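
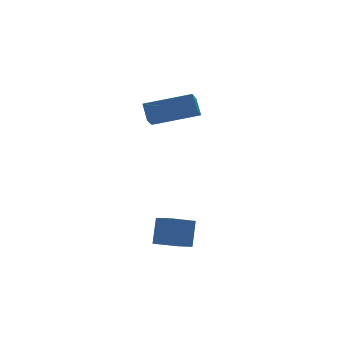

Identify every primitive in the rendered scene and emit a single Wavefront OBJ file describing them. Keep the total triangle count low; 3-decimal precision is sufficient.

v -2.287 -3.122 -1.932
v -2.138 -4.015 -1.462
v -3.327 -3.078 -1.519
v -3.178 -3.971 -1.049
v -1.882 -2.549 -0.971
v -1.733 -3.442 -0.501
v -2.922 -2.505 -0.558
v -2.773 -3.398 -0.088
v 0.133 0.334 3.117
v 0.2 0.916 3.746
v -1.658 1.09 2.608
v -1.591 1.672 3.237
v 0.651 1.068 2.383
v 0.718 1.65 3.012
v -1.14 1.824 1.874
v -1.073 2.406 2.503
f 2 4 1
f 5 2 1
f 1 4 3
f 3 5 1
f 2 8 4
f 6 2 5
f 6 8 2
f 4 8 3
f 7 5 3
f 3 8 7
f 7 6 5
f 8 6 7
f 10 12 9
f 13 10 9
f 9 12 11
f 11 13 9
f 10 16 12
f 14 10 13
f 14 16 10
f 12 16 11
f 15 13 11
f 11 16 15
f 15 14 13
f 16 14 15



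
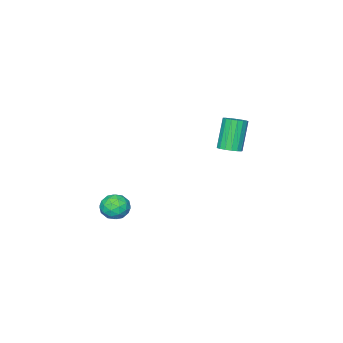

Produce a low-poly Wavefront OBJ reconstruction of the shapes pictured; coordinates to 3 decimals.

v -3.221 0.435 2.7
v -2.66 0.653 2.995
v -3.458 0.322 4.755
v -4.019 0.105 4.46
v -2.838 0.918 2.964
v -3.636 0.587 4.724
v -3.104 1.072 2.873
v -3.902 0.742 4.632
v -3.397 1.08 2.742
v -4.194 0.75 4.501
v -3.649 0.941 2.601
v -4.447 0.611 4.361
v -3.803 0.686 2.483
v -4.601 0.355 4.243
v -3.824 0.373 2.415
v -4.622 0.043 4.175
v -3.707 0.075 2.412
v -4.505 -0.256 4.172
v -3.479 -0.141 2.475
v -4.276 -0.472 4.235
v -3.191 -0.225 2.59
v -3.989 -0.555 4.35
v -2.91 -0.158 2.73
v -3.708 -0.488 4.489
v -2.701 0.046 2.863
v -3.499 -0.285 4.622
v -2.611 0.338 2.959
v -3.408 0.008 4.718
v 3.107 -0.729 0.478
v 3.577 -1.255 0.937
v 2.603 -1.785 -0.217
v 3.073 -2.311 0.242
v 2.429 -1.903 0.598
v 2.74 -1.25 1.027
v 3.44 -1.79 -0.307
v 3.751 -1.137 0.122
v 3.782 -1.911 0.452
v 3.158 -1.98 1.011
v 3.022 -1.06 -0.291
v 2.398 -1.129 0.268
v 3.386 -0.899 0.768
v 2.794 -2.141 -0.048
v 2.415 -1.901 0.161
v 2.691 -2.21 0.43
v 2.895 -0.896 0.821
v 3.171 -1.205 1.091
v 2.496 -1.586 0.892
v 3.009 -1.835 -0.371
v 3.285 -2.144 -0.101
v 3.489 -0.83 0.29
v 3.765 -1.139 0.559
v 3.684 -1.454 -0.172
v 3.783 -1.594 0.753
v 3.487 -2.215 0.345
v 3.702 -1.908 0.022
v 3.885 -1.525 0.274
v 3.416 -1.635 1.082
v 3.12 -2.256 0.673
v 2.741 -2.016 0.882
v 2.924 -1.632 1.135
v 3.537 -2.02 0.796
v 3.06 -0.784 0.047
v 2.764 -1.405 -0.362
v 3.256 -1.408 -0.415
v 3.439 -1.024 -0.162
v 2.693 -0.825 0.375
v 2.397 -1.446 -0.033
v 2.295 -1.515 0.446
v 2.478 -1.132 0.698
v 2.643 -1.02 -0.076
f 2 1 5
f 2 5 3
f 3 5 6
f 3 6 4
f 5 1 7
f 5 7 6
f 6 7 8
f 6 8 4
f 7 1 9
f 7 9 8
f 8 9 10
f 8 10 4
f 9 1 11
f 9 11 10
f 10 11 12
f 10 12 4
f 11 1 13
f 11 13 12
f 12 13 14
f 12 14 4
f 13 1 15
f 13 15 14
f 14 15 16
f 14 16 4
f 15 1 17
f 15 17 16
f 16 17 18
f 16 18 4
f 17 1 19
f 17 19 18
f 18 19 20
f 18 20 4
f 19 1 21
f 19 21 20
f 20 21 22
f 20 22 4
f 21 1 23
f 21 23 22
f 22 23 24
f 22 24 4
f 23 1 25
f 23 25 24
f 24 25 26
f 24 26 4
f 25 1 27
f 25 27 26
f 26 27 28
f 26 28 4
f 27 1 2
f 27 2 28
f 28 2 3
f 28 3 4
f 29 66 45
f 66 40 69
f 45 69 34
f 66 69 45
f 29 45 41
f 45 34 46
f 41 46 30
f 45 46 41
f 29 41 50
f 41 30 51
f 50 51 36
f 41 51 50
f 29 50 62
f 50 36 65
f 62 65 39
f 50 65 62
f 29 62 66
f 62 39 70
f 66 70 40
f 62 70 66
f 30 46 57
f 46 34 60
f 57 60 38
f 46 60 57
f 34 69 47
f 69 40 68
f 47 68 33
f 69 68 47
f 40 70 67
f 70 39 63
f 67 63 31
f 70 63 67
f 39 65 64
f 65 36 52
f 64 52 35
f 65 52 64
f 36 51 56
f 51 30 53
f 56 53 37
f 51 53 56
f 32 58 44
f 58 38 59
f 44 59 33
f 58 59 44
f 32 44 42
f 44 33 43
f 42 43 31
f 44 43 42
f 32 42 49
f 42 31 48
f 49 48 35
f 42 48 49
f 32 49 54
f 49 35 55
f 54 55 37
f 49 55 54
f 32 54 58
f 54 37 61
f 58 61 38
f 54 61 58
f 33 59 47
f 59 38 60
f 47 60 34
f 59 60 47
f 31 43 67
f 43 33 68
f 67 68 40
f 43 68 67
f 35 48 64
f 48 31 63
f 64 63 39
f 48 63 64
f 37 55 56
f 55 35 52
f 56 52 36
f 55 52 56
f 38 61 57
f 61 37 53
f 57 53 30
f 61 53 57



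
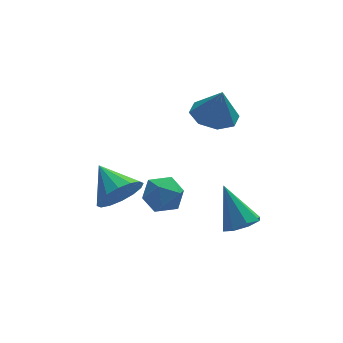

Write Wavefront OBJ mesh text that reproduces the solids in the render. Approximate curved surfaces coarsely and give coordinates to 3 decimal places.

v 3.194 3.68 0.419
v 3.961 4.271 0.363
v 3.446 3.48 1.781
v 3.336 4.633 0.532
v 2.627 4.437 0.635
v 2.25 3.798 0.611
v 2.427 3.089 0.474
v 3.052 2.727 0.305
v 3.761 2.923 0.203
v 4.137 3.563 0.227
v -0.243 -0.186 0.434
v 0.547 -0.408 0.617
v -0.207 -0.972 -0.677
v 0.583 -1.194 -0.494
v -0.051 -1.459 -0.009
v -0.073 -0.973 0.678
v 0.413 -0.407 -0.738
v 0.391 0.079 -0.051
v 0.953 -0.545 -0.107
v 0.666 -1.195 0.343
v -0.326 -0.185 -0.403
v -0.613 -0.835 0.047
v 3.067 -0.656 -2.367
v 3.643 -0.987 -1.998
v 2.633 0.276 -0.853
v 3.801 -0.491 -2.258
v 3.529 -0.092 -2.582
v 2.986 -0.024 -2.78
v 2.491 -0.326 -2.736
v 2.333 -0.821 -2.475
v 2.605 -1.22 -2.151
v 3.148 -1.289 -1.954
v -0.805 1.961 -2.054
v -0.093 1.871 -1.372
v -1.315 3.279 -1.346
v 0.116 2.152 -1.746
v 0.078 2.382 -2.202
v -0.197 2.5 -2.619
v -0.635 2.473 -2.884
v -1.118 2.308 -2.926
v -1.518 2.051 -2.735
v -1.727 1.77 -2.361
v -1.689 1.54 -1.905
v -1.414 1.423 -1.488
v -0.976 1.45 -1.223
v -0.493 1.614 -1.181
f 2 1 4
f 2 4 3
f 4 1 5
f 4 5 3
f 5 1 6
f 5 6 3
f 6 1 7
f 6 7 3
f 7 1 8
f 7 8 3
f 8 1 9
f 8 9 3
f 9 1 10
f 9 10 3
f 10 1 2
f 10 2 3
f 11 22 16
f 11 16 12
f 11 12 18
f 11 18 21
f 11 21 22
f 12 16 20
f 16 22 15
f 22 21 13
f 21 18 17
f 18 12 19
f 14 20 15
f 14 15 13
f 14 13 17
f 14 17 19
f 14 19 20
f 15 20 16
f 13 15 22
f 17 13 21
f 19 17 18
f 20 19 12
f 24 23 26
f 24 26 25
f 26 23 27
f 26 27 25
f 27 23 28
f 27 28 25
f 28 23 29
f 28 29 25
f 29 23 30
f 29 30 25
f 30 23 31
f 30 31 25
f 31 23 32
f 31 32 25
f 32 23 24
f 32 24 25
f 34 33 36
f 34 36 35
f 36 33 37
f 36 37 35
f 37 33 38
f 37 38 35
f 38 33 39
f 38 39 35
f 39 33 40
f 39 40 35
f 40 33 41
f 40 41 35
f 41 33 42
f 41 42 35
f 42 33 43
f 42 43 35
f 43 33 44
f 43 44 35
f 44 33 45
f 44 45 35
f 45 33 46
f 45 46 35
f 46 33 34
f 46 34 35



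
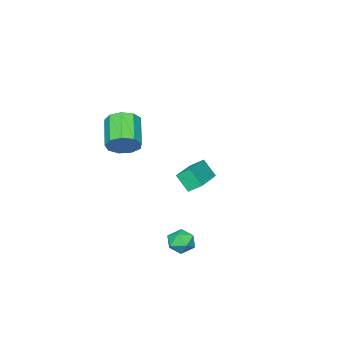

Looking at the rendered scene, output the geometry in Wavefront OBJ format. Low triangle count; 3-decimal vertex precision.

v -3.127 -1.69 -3.722
v -3.04 -2.356 -2.85
v -3.456 -1.127 -3.259
v -3.369 -1.793 -2.387
v -1.211 -0.907 -3.313
v -1.124 -1.573 -2.441
v -1.54 -0.344 -2.85
v -1.453 -1.01 -1.978
v 3.097 3.074 -2.725
v 3.71 3.213 -3.043
v 3.05 2.067 -3.257
v 3.663 2.206 -3.575
v 3.646 2.087 -2.881
v 3.675 2.71 -2.552
v 3.085 2.57 -3.748
v 3.114 3.193 -3.419
v 3.702 2.902 -3.675
v 4.049 2.604 -3.14
v 2.711 2.676 -3.16
v 3.058 2.378 -2.625
v 1.728 -2.193 0.421
v 2.328 -2.777 0.48
v 1.253 -3.792 1.359
v 0.652 -3.207 1.299
v 2.357 -2.419 0.929
v 1.282 -3.434 1.808
v 2.091 -1.955 1.14
v 1.016 -2.97 2.018
v 1.656 -1.602 1.014
v 0.58 -2.617 1.893
v 1.254 -1.526 0.611
v 0.178 -2.541 1.49
v 1.073 -1.761 0.118
v -0.002 -2.776 0.997
v 1.199 -2.198 -0.232
v 0.124 -3.213 0.646
v 1.572 -2.633 -0.278
v 0.497 -3.648 0.601
v 2.018 -2.861 0.004
v 0.943 -3.876 0.883
f 2 4 1
f 5 2 1
f 1 4 3
f 3 5 1
f 2 8 4
f 6 2 5
f 6 8 2
f 4 8 3
f 7 5 3
f 3 8 7
f 7 6 5
f 8 6 7
f 9 20 14
f 9 14 10
f 9 10 16
f 9 16 19
f 9 19 20
f 10 14 18
f 14 20 13
f 20 19 11
f 19 16 15
f 16 10 17
f 12 18 13
f 12 13 11
f 12 11 15
f 12 15 17
f 12 17 18
f 13 18 14
f 11 13 20
f 15 11 19
f 17 15 16
f 18 17 10
f 22 21 25
f 22 25 23
f 23 25 26
f 23 26 24
f 25 21 27
f 25 27 26
f 26 27 28
f 26 28 24
f 27 21 29
f 27 29 28
f 28 29 30
f 28 30 24
f 29 21 31
f 29 31 30
f 30 31 32
f 30 32 24
f 31 21 33
f 31 33 32
f 32 33 34
f 32 34 24
f 33 21 35
f 33 35 34
f 34 35 36
f 34 36 24
f 35 21 37
f 35 37 36
f 36 37 38
f 36 38 24
f 37 21 39
f 37 39 38
f 38 39 40
f 38 40 24
f 39 21 22
f 39 22 40
f 40 22 23
f 40 23 24



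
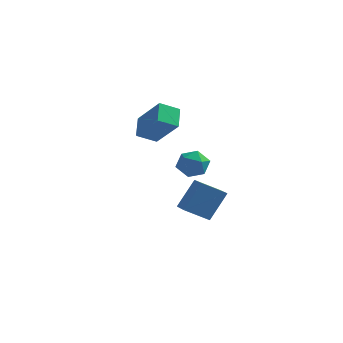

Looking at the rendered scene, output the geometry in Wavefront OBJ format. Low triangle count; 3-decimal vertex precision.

v -0.609 -1.964 0.542
v -0.152 -2.116 1.245
v -1.548 -2.884 0.955
v -1.091 -3.036 1.658
v -1.483 -2.286 1.558
v -0.903 -1.718 1.303
v -0.797 -3.282 0.897
v -0.217 -2.714 0.642
v -0.268 -2.93 1.464
v -0.692 -2.315 1.873
v -1.008 -2.685 0.327
v -1.432 -2.07 0.736
v -1.013 0.247 -3.669
v -2.121 -0.325 -2.93
v -1.729 1.253 -3.965
v -2.838 0.681 -3.226
v -0.442 1.099 -2.154
v -1.551 0.527 -1.415
v -1.159 2.105 -2.45
v -2.267 1.533 -1.711
v -3.007 -1.352 3.143
v -3.312 -0.37 3.871
v -4.34 -0.746 1.766
v -4.646 0.236 2.494
v -2.214 -0.736 2.646
v -2.52 0.246 3.374
v -3.548 -0.13 1.269
v -3.853 0.852 1.997
f 1 12 6
f 1 6 2
f 1 2 8
f 1 8 11
f 1 11 12
f 2 6 10
f 6 12 5
f 12 11 3
f 11 8 7
f 8 2 9
f 4 10 5
f 4 5 3
f 4 3 7
f 4 7 9
f 4 9 10
f 5 10 6
f 3 5 12
f 7 3 11
f 9 7 8
f 10 9 2
f 14 16 13
f 17 14 13
f 13 16 15
f 15 17 13
f 14 20 16
f 18 14 17
f 18 20 14
f 16 20 15
f 19 17 15
f 15 20 19
f 19 18 17
f 20 18 19
f 22 24 21
f 25 22 21
f 21 24 23
f 23 25 21
f 22 28 24
f 26 22 25
f 26 28 22
f 24 28 23
f 27 25 23
f 23 28 27
f 27 26 25
f 28 26 27



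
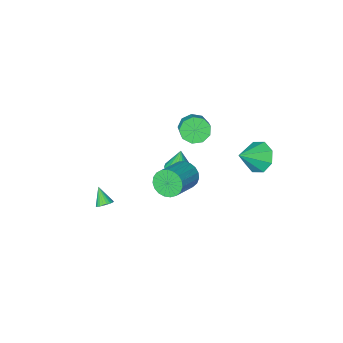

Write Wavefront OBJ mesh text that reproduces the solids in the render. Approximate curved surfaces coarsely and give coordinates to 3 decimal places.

v -3.559 -3.51 -2.361
v -2.782 -3.978 -2.293
v -2.384 -3.238 -1.751
v -3.161 -2.77 -1.819
v -2.768 -3.615 -2.798
v -2.37 -2.875 -2.256
v -3.124 -3.203 -3.099
v -2.726 -2.463 -2.557
v -3.684 -2.934 -3.055
v -3.286 -2.194 -2.513
v -4.185 -2.935 -2.686
v -3.787 -2.195 -2.143
v -4.394 -3.205 -2.165
v -3.996 -2.465 -1.623
v -4.211 -3.617 -1.736
v -3.813 -2.877 -1.193
v -3.724 -3.98 -1.599
v -3.326 -3.24 -1.057
v -3.159 -4.122 -1.819
v -2.761 -3.382 -1.277
v -0.332 0.286 -1.741
v 0.193 -0.186 -2.299
v 1.817 0.602 -1.437
v 1.292 1.074 -0.879
v 0.141 0.132 -2.491
v 1.765 0.919 -1.629
v 0.007 0.476 -2.553
v 1.631 1.263 -1.691
v -0.185 0.787 -2.475
v 1.439 1.574 -1.612
v -0.403 1.011 -2.269
v 1.221 1.799 -1.407
v -0.609 1.111 -1.973
v 1.015 1.898 -1.111
v -0.766 1.068 -1.636
v 0.857 1.855 -0.774
v -0.849 0.889 -1.318
v 0.775 1.677 -0.456
v -0.842 0.607 -1.072
v 0.782 1.394 -0.21
v -0.747 0.269 -0.943
v 0.877 1.056 -0.081
v -0.58 -0.066 -0.951
v 1.043 0.721 -0.089
v -0.371 -0.34 -1.096
v 1.253 0.447 -0.234
v -0.154 -0.506 -1.353
v 1.47 0.282 -0.49
v 0.032 -0.534 -1.676
v 1.655 0.253 -0.814
v 0.154 -0.421 -2.011
v 1.778 0.366 -1.149
v 3.485 -1.84 -4.074
v 3.782 -2.172 -4.341
v 3.395 -2.62 -3.206
v 3.922 -2.07 -4.235
v 3.995 -1.933 -4.105
v 3.991 -1.782 -3.969
v 3.909 -1.64 -3.85
v 3.763 -1.528 -3.764
v 3.575 -1.464 -3.726
v 3.372 -1.457 -3.741
v 3.187 -1.508 -3.806
v 3.047 -1.61 -3.912
v 2.974 -1.747 -4.043
v 2.979 -1.898 -4.178
v 3.06 -2.04 -4.297
v 3.206 -2.152 -4.383
v 3.395 -2.216 -4.421
v 3.597 -2.223 -4.407
v -1.48 -2.008 -3.723
v -0.702 -2.045 -3.589
v -1.72 -2.092 -2.357
v -0.778 -1.675 -3.579
v -1.015 -1.381 -3.603
v -1.358 -1.23 -3.654
v -1.729 -1.258 -3.721
v -2.043 -1.458 -3.788
v -2.228 -1.783 -3.841
v -2.242 -2.16 -3.867
v -2.081 -2.502 -3.859
v -1.782 -2.731 -3.821
v -1.414 -2.794 -3.76
v -1.062 -2.677 -3.691
v -0.805 -2.407 -3.629
v -4.663 1.198 -1.823
v -4.079 1.455 -2.669
v -3.277 1.222 -0.857
v -4.363 2.107 -2.278
v -4.823 2.226 -1.62
v -5.19 1.742 -1.081
v -5.248 0.94 -0.977
v -4.964 0.289 -1.368
v -4.504 0.17 -2.026
v -4.137 0.653 -2.564
f 2 1 5
f 2 5 3
f 3 5 6
f 3 6 4
f 5 1 7
f 5 7 6
f 6 7 8
f 6 8 4
f 7 1 9
f 7 9 8
f 8 9 10
f 8 10 4
f 9 1 11
f 9 11 10
f 10 11 12
f 10 12 4
f 11 1 13
f 11 13 12
f 12 13 14
f 12 14 4
f 13 1 15
f 13 15 14
f 14 15 16
f 14 16 4
f 15 1 17
f 15 17 16
f 16 17 18
f 16 18 4
f 17 1 19
f 17 19 18
f 18 19 20
f 18 20 4
f 19 1 2
f 19 2 20
f 20 2 3
f 20 3 4
f 22 21 25
f 22 25 23
f 23 25 26
f 23 26 24
f 25 21 27
f 25 27 26
f 26 27 28
f 26 28 24
f 27 21 29
f 27 29 28
f 28 29 30
f 28 30 24
f 29 21 31
f 29 31 30
f 30 31 32
f 30 32 24
f 31 21 33
f 31 33 32
f 32 33 34
f 32 34 24
f 33 21 35
f 33 35 34
f 34 35 36
f 34 36 24
f 35 21 37
f 35 37 36
f 36 37 38
f 36 38 24
f 37 21 39
f 37 39 38
f 38 39 40
f 38 40 24
f 39 21 41
f 39 41 40
f 40 41 42
f 40 42 24
f 41 21 43
f 41 43 42
f 42 43 44
f 42 44 24
f 43 21 45
f 43 45 44
f 44 45 46
f 44 46 24
f 45 21 47
f 45 47 46
f 46 47 48
f 46 48 24
f 47 21 49
f 47 49 48
f 48 49 50
f 48 50 24
f 49 21 51
f 49 51 50
f 50 51 52
f 50 52 24
f 51 21 22
f 51 22 52
f 52 22 23
f 52 23 24
f 54 53 56
f 54 56 55
f 56 53 57
f 56 57 55
f 57 53 58
f 57 58 55
f 58 53 59
f 58 59 55
f 59 53 60
f 59 60 55
f 60 53 61
f 60 61 55
f 61 53 62
f 61 62 55
f 62 53 63
f 62 63 55
f 63 53 64
f 63 64 55
f 64 53 65
f 64 65 55
f 65 53 66
f 65 66 55
f 66 53 67
f 66 67 55
f 67 53 68
f 67 68 55
f 68 53 69
f 68 69 55
f 69 53 70
f 69 70 55
f 70 53 54
f 70 54 55
f 72 71 74
f 72 74 73
f 74 71 75
f 74 75 73
f 75 71 76
f 75 76 73
f 76 71 77
f 76 77 73
f 77 71 78
f 77 78 73
f 78 71 79
f 78 79 73
f 79 71 80
f 79 80 73
f 80 71 81
f 80 81 73
f 81 71 82
f 81 82 73
f 82 71 83
f 82 83 73
f 83 71 84
f 83 84 73
f 84 71 85
f 84 85 73
f 85 71 72
f 85 72 73
f 87 86 89
f 87 89 88
f 89 86 90
f 89 90 88
f 90 86 91
f 90 91 88
f 91 86 92
f 91 92 88
f 92 86 93
f 92 93 88
f 93 86 94
f 93 94 88
f 94 86 95
f 94 95 88
f 95 86 87
f 95 87 88



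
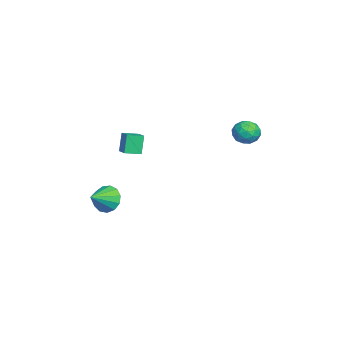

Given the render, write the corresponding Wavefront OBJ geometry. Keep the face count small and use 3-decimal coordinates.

v 3.122 -3.538 -1.61
v 3.616 -3.475 -2.323
v 4.078 -4.242 -1.01
v 3.726 -3.088 -2.045
v 3.645 -2.843 -1.628
v 3.398 -2.819 -1.205
v 3.063 -3.023 -0.911
v 2.747 -3.391 -0.839
v 2.55 -3.805 -1.011
v 2.535 -4.135 -1.374
v 2.706 -4.275 -1.811
v 3.009 -4.181 -2.185
v 3.348 -3.883 -2.376
v 1.901 -3.017 1.22
v 1.516 -2.919 2.321
v 1.62 -2.19 1.049
v 1.236 -2.092 2.149
v 2.764 -2.668 1.491
v 2.38 -2.57 2.591
v 2.484 -1.841 1.319
v 2.099 -1.743 2.42
v 1.953 4.055 2.61
v 2.262 3.534 2.121
v 1.638 3.126 3.399
v 1.947 2.605 2.91
v 2.408 3.1 3.294
v 2.603 3.675 2.806
v 1.297 2.985 2.714
v 1.492 3.56 2.226
v 1.856 2.874 2.185
v 2.543 2.945 2.543
v 1.357 3.715 2.977
v 2.044 3.786 3.335
v 2.135 3.876 2.296
v 1.765 2.784 3.224
v 2.036 3.075 3.449
v 2.217 2.769 3.162
v 2.336 3.958 2.699
v 2.517 3.653 2.411
v 2.603 3.397 3.101
v 1.383 3.007 3.109
v 1.564 2.702 2.821
v 1.683 3.891 2.358
v 1.864 3.585 2.071
v 1.297 3.263 2.419
v 2.078 3.182 2.046
v 1.893 2.636 2.51
v 1.511 2.859 2.395
v 1.626 3.197 2.108
v 2.482 3.224 2.257
v 2.297 2.678 2.721
v 2.568 2.968 2.946
v 2.683 3.306 2.66
v 2.244 2.835 2.295
v 1.603 3.982 2.799
v 1.418 3.436 3.263
v 1.217 3.354 2.86
v 1.332 3.692 2.574
v 2.007 4.024 3.01
v 1.822 3.478 3.474
v 2.274 3.463 3.412
v 2.389 3.801 3.125
v 1.656 3.825 3.225
f 2 1 4
f 2 4 3
f 4 1 5
f 4 5 3
f 5 1 6
f 5 6 3
f 6 1 7
f 6 7 3
f 7 1 8
f 7 8 3
f 8 1 9
f 8 9 3
f 9 1 10
f 9 10 3
f 10 1 11
f 10 11 3
f 11 1 12
f 11 12 3
f 12 1 13
f 12 13 3
f 13 1 2
f 13 2 3
f 15 17 14
f 18 15 14
f 14 17 16
f 16 18 14
f 15 21 17
f 19 15 18
f 19 21 15
f 17 21 16
f 20 18 16
f 16 21 20
f 20 19 18
f 21 19 20
f 22 59 38
f 59 33 62
f 38 62 27
f 59 62 38
f 22 38 34
f 38 27 39
f 34 39 23
f 38 39 34
f 22 34 43
f 34 23 44
f 43 44 29
f 34 44 43
f 22 43 55
f 43 29 58
f 55 58 32
f 43 58 55
f 22 55 59
f 55 32 63
f 59 63 33
f 55 63 59
f 23 39 50
f 39 27 53
f 50 53 31
f 39 53 50
f 27 62 40
f 62 33 61
f 40 61 26
f 62 61 40
f 33 63 60
f 63 32 56
f 60 56 24
f 63 56 60
f 32 58 57
f 58 29 45
f 57 45 28
f 58 45 57
f 29 44 49
f 44 23 46
f 49 46 30
f 44 46 49
f 25 51 37
f 51 31 52
f 37 52 26
f 51 52 37
f 25 37 35
f 37 26 36
f 35 36 24
f 37 36 35
f 25 35 42
f 35 24 41
f 42 41 28
f 35 41 42
f 25 42 47
f 42 28 48
f 47 48 30
f 42 48 47
f 25 47 51
f 47 30 54
f 51 54 31
f 47 54 51
f 26 52 40
f 52 31 53
f 40 53 27
f 52 53 40
f 24 36 60
f 36 26 61
f 60 61 33
f 36 61 60
f 28 41 57
f 41 24 56
f 57 56 32
f 41 56 57
f 30 48 49
f 48 28 45
f 49 45 29
f 48 45 49
f 31 54 50
f 54 30 46
f 50 46 23
f 54 46 50



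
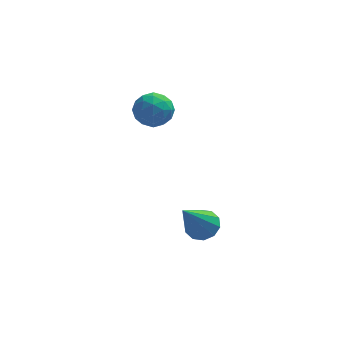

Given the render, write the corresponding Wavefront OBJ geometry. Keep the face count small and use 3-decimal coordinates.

v 0.296 -1.205 4.272
v 0.69 -1.414 3.66
v -0.75 -1.386 3.66
v -0.356 -1.595 3.048
v -0.364 -2.038 3.662
v 0.282 -1.926 4.04
v -0.342 -0.874 3.28
v 0.304 -0.762 3.658
v 0.296 -1.209 3.047
v 0.282 -1.928 3.283
v -0.342 -0.872 4.037
v -0.356 -1.591 4.273
v 0.585 -1.294 4.02
v -0.645 -1.506 3.3
v -0.65 -1.767 3.661
v -0.418 -1.889 3.301
v 0.345 -1.595 4.243
v 0.577 -1.717 3.884
v -0.043 -2.084 3.884
v -0.637 -1.083 3.436
v -0.405 -1.205 3.077
v 0.358 -0.911 4.019
v 0.59 -1.033 3.659
v -0.017 -0.716 3.436
v 0.585 -1.296 3.3
v -0.03 -1.402 2.94
v -0.022 -0.979 3.076
v 0.358 -0.913 3.299
v 0.577 -1.718 3.439
v -0.038 -1.825 3.079
v -0.043 -2.085 3.439
v 0.337 -2.02 3.662
v 0.345 -1.598 3.078
v -0.022 -0.975 4.241
v -0.637 -1.082 3.881
v -0.397 -0.78 3.658
v -0.017 -0.715 3.881
v -0.03 -1.398 4.38
v -0.645 -1.504 4.02
v -0.418 -1.887 4.021
v -0.038 -1.821 4.244
v -0.405 -1.202 4.242
v 1.588 -3.318 -0.879
v 2.18 -3.569 -0.786
v 0.892 -4.342 0.779
v 2.158 -3.224 -0.582
v 1.918 -2.914 -0.492
v 1.552 -2.759 -0.549
v 1.2 -2.817 -0.733
v 0.996 -3.067 -0.973
v 1.017 -3.412 -1.177
v 1.257 -3.721 -1.267
v 1.623 -3.877 -1.21
v 1.976 -3.818 -1.026
f 1 38 17
f 38 12 41
f 17 41 6
f 38 41 17
f 1 17 13
f 17 6 18
f 13 18 2
f 17 18 13
f 1 13 22
f 13 2 23
f 22 23 8
f 13 23 22
f 1 22 34
f 22 8 37
f 34 37 11
f 22 37 34
f 1 34 38
f 34 11 42
f 38 42 12
f 34 42 38
f 2 18 29
f 18 6 32
f 29 32 10
f 18 32 29
f 6 41 19
f 41 12 40
f 19 40 5
f 41 40 19
f 12 42 39
f 42 11 35
f 39 35 3
f 42 35 39
f 11 37 36
f 37 8 24
f 36 24 7
f 37 24 36
f 8 23 28
f 23 2 25
f 28 25 9
f 23 25 28
f 4 30 16
f 30 10 31
f 16 31 5
f 30 31 16
f 4 16 14
f 16 5 15
f 14 15 3
f 16 15 14
f 4 14 21
f 14 3 20
f 21 20 7
f 14 20 21
f 4 21 26
f 21 7 27
f 26 27 9
f 21 27 26
f 4 26 30
f 26 9 33
f 30 33 10
f 26 33 30
f 5 31 19
f 31 10 32
f 19 32 6
f 31 32 19
f 3 15 39
f 15 5 40
f 39 40 12
f 15 40 39
f 7 20 36
f 20 3 35
f 36 35 11
f 20 35 36
f 9 27 28
f 27 7 24
f 28 24 8
f 27 24 28
f 10 33 29
f 33 9 25
f 29 25 2
f 33 25 29
f 44 43 46
f 44 46 45
f 46 43 47
f 46 47 45
f 47 43 48
f 47 48 45
f 48 43 49
f 48 49 45
f 49 43 50
f 49 50 45
f 50 43 51
f 50 51 45
f 51 43 52
f 51 52 45
f 52 43 53
f 52 53 45
f 53 43 54
f 53 54 45
f 54 43 44
f 54 44 45



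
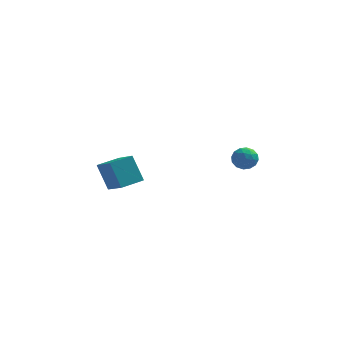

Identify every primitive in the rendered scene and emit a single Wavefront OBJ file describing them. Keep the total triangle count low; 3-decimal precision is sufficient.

v 2.651 1.029 0.902
v 3.369 0.924 0.893
v 2.571 0.396 1.887
v 3.289 0.291 1.878
v 3.021 0.951 2.014
v 3.07 1.343 1.405
v 2.87 -0.023 1.375
v 2.919 0.369 0.766
v 3.504 0.274 1.185
v 3.597 0.876 1.58
v 2.343 0.444 1.2
v 2.436 1.046 1.595
v 3.017 1.032 0.811
v 2.923 0.288 1.969
v 2.765 0.676 2.049
v 3.187 0.614 2.043
v 2.841 1.278 1.112
v 3.263 1.217 1.106
v 3.059 1.232 1.765
v 2.677 0.103 1.674
v 3.099 0.042 1.668
v 2.753 0.706 0.737
v 3.175 0.644 0.731
v 2.881 0.088 1.015
v 3.518 0.589 0.977
v 3.472 0.216 1.556
v 3.225 0.032 1.261
v 3.254 0.262 0.903
v 3.573 0.942 1.209
v 3.526 0.57 1.788
v 3.369 0.958 1.868
v 3.397 1.188 1.51
v 3.653 0.56 1.381
v 2.414 0.75 0.992
v 2.367 0.378 1.571
v 2.543 0.132 1.27
v 2.571 0.362 0.912
v 2.468 1.104 1.224
v 2.422 0.731 1.803
v 2.686 1.058 1.877
v 2.715 1.288 1.519
v 2.287 0.76 1.399
v -4.869 3.296 -1.04
v -3.998 2.029 -0.123
v -3.822 4.12 -0.897
v -2.951 2.853 0.02
v -4.209 2.707 -2.48
v -3.338 1.44 -1.563
v -3.162 3.531 -2.337
v -2.291 2.264 -1.42
f 1 38 17
f 38 12 41
f 17 41 6
f 38 41 17
f 1 17 13
f 17 6 18
f 13 18 2
f 17 18 13
f 1 13 22
f 13 2 23
f 22 23 8
f 13 23 22
f 1 22 34
f 22 8 37
f 34 37 11
f 22 37 34
f 1 34 38
f 34 11 42
f 38 42 12
f 34 42 38
f 2 18 29
f 18 6 32
f 29 32 10
f 18 32 29
f 6 41 19
f 41 12 40
f 19 40 5
f 41 40 19
f 12 42 39
f 42 11 35
f 39 35 3
f 42 35 39
f 11 37 36
f 37 8 24
f 36 24 7
f 37 24 36
f 8 23 28
f 23 2 25
f 28 25 9
f 23 25 28
f 4 30 16
f 30 10 31
f 16 31 5
f 30 31 16
f 4 16 14
f 16 5 15
f 14 15 3
f 16 15 14
f 4 14 21
f 14 3 20
f 21 20 7
f 14 20 21
f 4 21 26
f 21 7 27
f 26 27 9
f 21 27 26
f 4 26 30
f 26 9 33
f 30 33 10
f 26 33 30
f 5 31 19
f 31 10 32
f 19 32 6
f 31 32 19
f 3 15 39
f 15 5 40
f 39 40 12
f 15 40 39
f 7 20 36
f 20 3 35
f 36 35 11
f 20 35 36
f 9 27 28
f 27 7 24
f 28 24 8
f 27 24 28
f 10 33 29
f 33 9 25
f 29 25 2
f 33 25 29
f 44 46 43
f 47 44 43
f 43 46 45
f 45 47 43
f 44 50 46
f 48 44 47
f 48 50 44
f 46 50 45
f 49 47 45
f 45 50 49
f 49 48 47
f 50 48 49



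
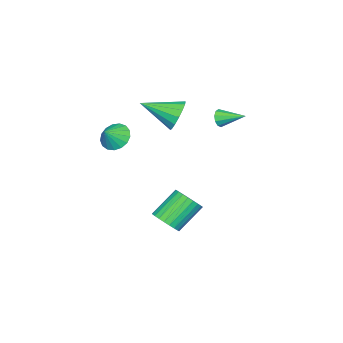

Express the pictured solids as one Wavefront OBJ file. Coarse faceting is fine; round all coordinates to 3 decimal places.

v -0.636 -1.564 2.418
v -0.09 -1.672 1.552
v 0.316 -3.356 3.242
v 0.212 -1.367 1.867
v 0.287 -1.114 2.331
v 0.114 -0.982 2.818
v -0.259 -1.006 3.198
v -0.734 -1.179 3.369
v -1.182 -1.456 3.285
v -1.484 -1.761 2.969
v -1.558 -2.014 2.506
v -1.386 -2.146 2.019
v -1.013 -2.122 1.639
v -0.538 -1.949 1.468
v 0.117 1.583 3.629
v 0.315 1.796 3.127
v -0.157 2.977 4.111
v -0.037 1.739 3.092
v -0.33 1.623 3.261
v -0.453 1.491 3.571
v -0.359 1.395 3.903
v -0.082 1.37 4.13
v 0.27 1.427 4.166
v 0.563 1.543 3.996
v 0.686 1.675 3.686
v 0.592 1.771 3.354
v 2.277 -0.32 -3.914
v 2.91 -0.292 -3.262
v 1.516 0.249 -1.933
v 0.883 0.22 -2.586
v 2.922 0.041 -3.384
v 1.528 0.582 -2.056
v 2.836 0.319 -3.588
v 1.442 0.86 -2.259
v 2.665 0.5 -3.841
v 1.271 1.04 -2.512
v 2.434 0.556 -4.105
v 1.041 1.096 -2.777
v 2.18 0.478 -4.341
v 0.786 1.018 -3.012
v 1.94 0.279 -4.511
v 0.547 0.819 -3.182
v 1.752 -0.011 -4.591
v 0.358 0.529 -3.262
v 1.644 -0.349 -4.567
v 0.25 0.192 -3.238
v 1.632 -0.682 -4.444
v 0.238 -0.141 -3.116
v 1.718 -0.96 -4.241
v 0.324 -0.419 -2.912
v 1.889 -1.14 -3.988
v 0.495 -0.6 -2.659
v 2.119 -1.196 -3.723
v 0.726 -0.656 -2.395
v 2.374 -1.118 -3.488
v 0.98 -0.578 -2.159
v 2.613 -0.919 -3.318
v 1.22 -0.379 -1.989
v 2.802 -0.629 -3.238
v 1.408 -0.089 -1.909
v 3.156 -2.867 2.189
v 3.656 -3.335 1.59
v 3.964 -2.953 2.931
v 3.767 -2.92 1.517
v 3.738 -2.493 1.598
v 3.576 -2.152 1.815
v 3.318 -1.974 2.117
v 3.023 -2.001 2.436
v 2.758 -2.226 2.698
v 2.584 -2.598 2.844
v 2.541 -3.031 2.84
v 2.64 -3.427 2.687
v 2.856 -3.694 2.419
v 3.141 -3.772 2.1
v 3.43 -3.642 1.8
f 2 1 4
f 2 4 3
f 4 1 5
f 4 5 3
f 5 1 6
f 5 6 3
f 6 1 7
f 6 7 3
f 7 1 8
f 7 8 3
f 8 1 9
f 8 9 3
f 9 1 10
f 9 10 3
f 10 1 11
f 10 11 3
f 11 1 12
f 11 12 3
f 12 1 13
f 12 13 3
f 13 1 14
f 13 14 3
f 14 1 2
f 14 2 3
f 16 15 18
f 16 18 17
f 18 15 19
f 18 19 17
f 19 15 20
f 19 20 17
f 20 15 21
f 20 21 17
f 21 15 22
f 21 22 17
f 22 15 23
f 22 23 17
f 23 15 24
f 23 24 17
f 24 15 25
f 24 25 17
f 25 15 26
f 25 26 17
f 26 15 16
f 26 16 17
f 28 27 31
f 28 31 29
f 29 31 32
f 29 32 30
f 31 27 33
f 31 33 32
f 32 33 34
f 32 34 30
f 33 27 35
f 33 35 34
f 34 35 36
f 34 36 30
f 35 27 37
f 35 37 36
f 36 37 38
f 36 38 30
f 37 27 39
f 37 39 38
f 38 39 40
f 38 40 30
f 39 27 41
f 39 41 40
f 40 41 42
f 40 42 30
f 41 27 43
f 41 43 42
f 42 43 44
f 42 44 30
f 43 27 45
f 43 45 44
f 44 45 46
f 44 46 30
f 45 27 47
f 45 47 46
f 46 47 48
f 46 48 30
f 47 27 49
f 47 49 48
f 48 49 50
f 48 50 30
f 49 27 51
f 49 51 50
f 50 51 52
f 50 52 30
f 51 27 53
f 51 53 52
f 52 53 54
f 52 54 30
f 53 27 55
f 53 55 54
f 54 55 56
f 54 56 30
f 55 27 57
f 55 57 56
f 56 57 58
f 56 58 30
f 57 27 59
f 57 59 58
f 58 59 60
f 58 60 30
f 59 27 28
f 59 28 60
f 60 28 29
f 60 29 30
f 62 61 64
f 62 64 63
f 64 61 65
f 64 65 63
f 65 61 66
f 65 66 63
f 66 61 67
f 66 67 63
f 67 61 68
f 67 68 63
f 68 61 69
f 68 69 63
f 69 61 70
f 69 70 63
f 70 61 71
f 70 71 63
f 71 61 72
f 71 72 63
f 72 61 73
f 72 73 63
f 73 61 74
f 73 74 63
f 74 61 75
f 74 75 63
f 75 61 62
f 75 62 63



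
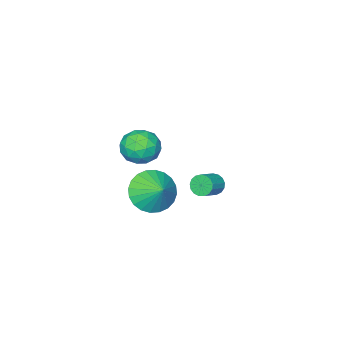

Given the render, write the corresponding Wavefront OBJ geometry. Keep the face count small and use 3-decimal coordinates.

v 1.615 1.442 -0.556
v 2.186 1.901 -1.377
v 1.845 2.358 0.116
v 1.793 2.055 -1.452
v 1.372 2.115 -1.391
v 0.989 2.074 -1.203
v 0.7 1.936 -0.917
v 0.552 1.722 -0.575
v 0.565 1.466 -0.231
v 0.737 1.207 0.064
v 1.044 0.983 0.264
v 1.437 0.829 0.34
v 1.858 0.768 0.279
v 2.241 0.81 0.09
v 2.53 0.948 -0.196
v 2.678 1.161 -0.538
v 2.665 1.417 -0.882
v 2.492 1.677 -1.177
v 2.586 2.647 4.07
v 3.151 3.345 3.967
v 3.429 1.835 3.193
v 3.994 2.533 3.09
v 3.935 2.113 3.888
v 3.414 2.615 4.431
v 3.166 2.565 2.729
v 2.645 3.067 3.272
v 3.51 3.295 3.139
v 3.985 3.015 3.855
v 2.595 2.165 3.305
v 3.07 1.885 4.021
v 2.794 3.067 4.096
v 3.786 2.113 3.064
v 3.751 1.866 3.534
v 4.083 2.276 3.473
v 2.949 2.638 4.368
v 3.281 3.048 4.308
v 3.742 2.324 4.261
v 3.299 2.132 2.852
v 3.631 2.542 2.792
v 2.497 2.904 3.687
v 2.829 3.314 3.626
v 2.838 2.856 2.899
v 3.337 3.448 3.548
v 3.833 2.971 3.032
v 3.346 2.99 2.821
v 3.04 3.285 3.139
v 3.617 3.284 3.969
v 4.113 2.806 3.454
v 4.078 2.559 3.923
v 3.772 2.854 4.242
v 3.828 3.254 3.482
v 2.467 2.374 3.706
v 2.963 1.896 3.191
v 2.808 2.326 2.918
v 2.502 2.621 3.237
v 2.747 2.209 4.128
v 3.243 1.732 3.612
v 3.54 1.895 4.021
v 3.234 2.19 4.339
v 2.752 1.926 3.678
v -2.032 1.322 -1.981
v -1.758 1.163 -2.455
v -0.855 1.338 -1.993
v -1.128 1.498 -1.519
v -1.794 1.431 -2.487
v -0.89 1.607 -2.025
v -1.884 1.675 -2.404
v -0.98 1.85 -1.942
v -2.008 1.838 -2.223
v -1.104 2.013 -1.761
v -2.137 1.882 -1.987
v -1.234 2.058 -1.525
v -2.243 1.799 -1.75
v -1.339 1.974 -1.288
v -2.299 1.606 -1.565
v -1.396 1.781 -1.103
v -2.295 1.348 -1.476
v -1.392 1.524 -1.014
v -2.23 1.085 -1.503
v -1.327 1.26 -1.04
v -2.12 0.875 -1.639
v -1.217 1.051 -1.176
v -1.99 0.768 -1.853
v -1.086 0.944 -1.391
v -1.869 0.788 -2.097
v -0.965 0.964 -1.635
v -1.785 0.931 -2.314
v -0.882 1.106 -1.852
f 2 1 4
f 2 4 3
f 4 1 5
f 4 5 3
f 5 1 6
f 5 6 3
f 6 1 7
f 6 7 3
f 7 1 8
f 7 8 3
f 8 1 9
f 8 9 3
f 9 1 10
f 9 10 3
f 10 1 11
f 10 11 3
f 11 1 12
f 11 12 3
f 12 1 13
f 12 13 3
f 13 1 14
f 13 14 3
f 14 1 15
f 14 15 3
f 15 1 16
f 15 16 3
f 16 1 17
f 16 17 3
f 17 1 18
f 17 18 3
f 18 1 2
f 18 2 3
f 19 56 35
f 56 30 59
f 35 59 24
f 56 59 35
f 19 35 31
f 35 24 36
f 31 36 20
f 35 36 31
f 19 31 40
f 31 20 41
f 40 41 26
f 31 41 40
f 19 40 52
f 40 26 55
f 52 55 29
f 40 55 52
f 19 52 56
f 52 29 60
f 56 60 30
f 52 60 56
f 20 36 47
f 36 24 50
f 47 50 28
f 36 50 47
f 24 59 37
f 59 30 58
f 37 58 23
f 59 58 37
f 30 60 57
f 60 29 53
f 57 53 21
f 60 53 57
f 29 55 54
f 55 26 42
f 54 42 25
f 55 42 54
f 26 41 46
f 41 20 43
f 46 43 27
f 41 43 46
f 22 48 34
f 48 28 49
f 34 49 23
f 48 49 34
f 22 34 32
f 34 23 33
f 32 33 21
f 34 33 32
f 22 32 39
f 32 21 38
f 39 38 25
f 32 38 39
f 22 39 44
f 39 25 45
f 44 45 27
f 39 45 44
f 22 44 48
f 44 27 51
f 48 51 28
f 44 51 48
f 23 49 37
f 49 28 50
f 37 50 24
f 49 50 37
f 21 33 57
f 33 23 58
f 57 58 30
f 33 58 57
f 25 38 54
f 38 21 53
f 54 53 29
f 38 53 54
f 27 45 46
f 45 25 42
f 46 42 26
f 45 42 46
f 28 51 47
f 51 27 43
f 47 43 20
f 51 43 47
f 62 61 65
f 62 65 63
f 63 65 66
f 63 66 64
f 65 61 67
f 65 67 66
f 66 67 68
f 66 68 64
f 67 61 69
f 67 69 68
f 68 69 70
f 68 70 64
f 69 61 71
f 69 71 70
f 70 71 72
f 70 72 64
f 71 61 73
f 71 73 72
f 72 73 74
f 72 74 64
f 73 61 75
f 73 75 74
f 74 75 76
f 74 76 64
f 75 61 77
f 75 77 76
f 76 77 78
f 76 78 64
f 77 61 79
f 77 79 78
f 78 79 80
f 78 80 64
f 79 61 81
f 79 81 80
f 80 81 82
f 80 82 64
f 81 61 83
f 81 83 82
f 82 83 84
f 82 84 64
f 83 61 85
f 83 85 84
f 84 85 86
f 84 86 64
f 85 61 87
f 85 87 86
f 86 87 88
f 86 88 64
f 87 61 62
f 87 62 88
f 88 62 63
f 88 63 64



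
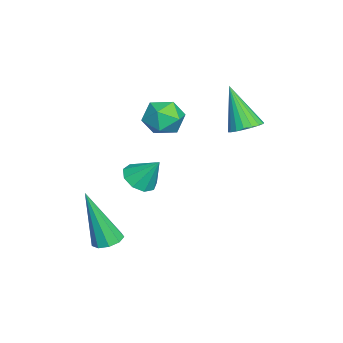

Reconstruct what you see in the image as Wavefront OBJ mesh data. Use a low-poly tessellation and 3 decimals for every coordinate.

v 1.371 -1.199 -0.133
v 1.788 -1.644 0.091
v 1.589 -0.541 0.773
v 2.001 -1.355 -0.171
v 1.92 -0.992 -0.414
v 1.581 -0.726 -0.526
v 1.145 -0.681 -0.454
v 0.814 -0.878 -0.232
v 0.745 -1.226 0.037
v 0.968 -1.56 0.226
v 1.38 -1.726 0.247
v 3.138 -1.991 -1.931
v 3.661 -1.874 -1.868
v 3.042 -2.689 0.131
v 3.455 -1.581 -1.778
v 3.1 -1.48 -1.76
v 2.763 -1.618 -1.822
v 2.601 -1.93 -1.936
v 2.69 -2.271 -2.047
v 2.989 -2.481 -2.104
v 3.357 -2.461 -2.081
v 3.623 -2.222 -1.987
v -0.347 2.033 1.384
v -0.044 2.469 1.684
v -0.993 1.427 2.916
v -0.282 2.588 1.631
v -0.533 2.596 1.528
v -0.748 2.493 1.397
v -0.883 2.299 1.263
v -0.911 2.053 1.154
v -0.829 1.802 1.089
v -0.65 1.598 1.084
v -0.412 1.479 1.137
v -0.161 1.471 1.24
v 0.054 1.574 1.371
v 0.189 1.768 1.505
v 0.217 2.014 1.614
v 0.135 2.265 1.679
v 0.419 0.155 2.31
v 0.932 -0.056 1.779
v 0.508 -0.964 2.841
v 1.021 -1.175 2.31
v 1.208 -0.648 2.835
v 1.152 0.044 2.508
v 0.288 -1.064 2.112
v 0.232 -0.372 1.785
v 0.85 -0.809 1.657
v 1.419 -0.552 2.104
v 0.021 -0.468 2.516
v 0.59 -0.211 2.963
f 2 1 4
f 2 4 3
f 4 1 5
f 4 5 3
f 5 1 6
f 5 6 3
f 6 1 7
f 6 7 3
f 7 1 8
f 7 8 3
f 8 1 9
f 8 9 3
f 9 1 10
f 9 10 3
f 10 1 11
f 10 11 3
f 11 1 2
f 11 2 3
f 13 12 15
f 13 15 14
f 15 12 16
f 15 16 14
f 16 12 17
f 16 17 14
f 17 12 18
f 17 18 14
f 18 12 19
f 18 19 14
f 19 12 20
f 19 20 14
f 20 12 21
f 20 21 14
f 21 12 22
f 21 22 14
f 22 12 13
f 22 13 14
f 24 23 26
f 24 26 25
f 26 23 27
f 26 27 25
f 27 23 28
f 27 28 25
f 28 23 29
f 28 29 25
f 29 23 30
f 29 30 25
f 30 23 31
f 30 31 25
f 31 23 32
f 31 32 25
f 32 23 33
f 32 33 25
f 33 23 34
f 33 34 25
f 34 23 35
f 34 35 25
f 35 23 36
f 35 36 25
f 36 23 37
f 36 37 25
f 37 23 38
f 37 38 25
f 38 23 24
f 38 24 25
f 39 50 44
f 39 44 40
f 39 40 46
f 39 46 49
f 39 49 50
f 40 44 48
f 44 50 43
f 50 49 41
f 49 46 45
f 46 40 47
f 42 48 43
f 42 43 41
f 42 41 45
f 42 45 47
f 42 47 48
f 43 48 44
f 41 43 50
f 45 41 49
f 47 45 46
f 48 47 40



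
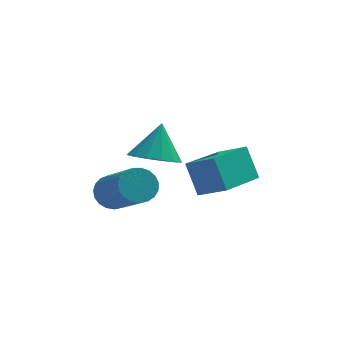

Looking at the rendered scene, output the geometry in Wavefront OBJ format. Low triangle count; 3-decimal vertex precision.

v 0.183 -1.519 -0.058
v -0.168 -1.029 0.945
v 1.15 -0.216 -0.356
v 0.799 0.274 0.647
v 0.981 -1.994 0.453
v 0.63 -1.504 1.456
v 1.948 -0.691 0.155
v 1.597 -0.201 1.158
v -1.037 -1.718 1.596
v -0.478 -1.264 1.246
v -0.823 -1.142 2.684
v -0.831 -1.052 1.203
v -1.239 -1.017 1.265
v -1.593 -1.17 1.416
v -1.798 -1.47 1.615
v -1.799 -1.836 1.808
v -1.596 -2.171 1.945
v -1.244 -2.383 1.988
v -0.836 -2.418 1.926
v -0.482 -2.265 1.775
v -0.277 -1.965 1.576
v -0.275 -1.599 1.383
v -2.24 -0.612 -0.51
v -1.973 -0.882 -1
v -1.212 -2.238 0.16
v -1.48 -1.968 0.65
v -1.791 -0.715 -0.925
v -1.031 -2.071 0.235
v -1.687 -0.531 -0.778
v -0.926 -1.887 0.382
v -1.679 -0.361 -0.585
v -0.918 -1.716 0.576
v -1.767 -0.234 -0.378
v -1.006 -1.59 0.782
v -1.938 -0.172 -0.195
v -1.177 -1.528 0.965
v -2.16 -0.187 -0.066
v -1.4 -1.543 1.094
v -2.397 -0.275 -0.014
v -1.636 -1.631 1.147
v -2.606 -0.422 -0.047
v -1.846 -1.777 1.113
v -2.753 -0.601 -0.161
v -1.992 -1.957 0.999
v -2.81 -0.782 -0.335
v -2.05 -2.138 0.825
v -2.769 -0.934 -0.539
v -2.009 -2.29 0.621
v -2.637 -1.03 -0.739
v -1.876 -2.386 0.422
v -2.436 -1.054 -0.898
v -1.675 -2.41 0.262
v -2.201 -1.002 -0.991
v -1.44 -2.357 0.169
f 2 4 1
f 5 2 1
f 1 4 3
f 3 5 1
f 2 8 4
f 6 2 5
f 6 8 2
f 4 8 3
f 7 5 3
f 3 8 7
f 7 6 5
f 8 6 7
f 10 9 12
f 10 12 11
f 12 9 13
f 12 13 11
f 13 9 14
f 13 14 11
f 14 9 15
f 14 15 11
f 15 9 16
f 15 16 11
f 16 9 17
f 16 17 11
f 17 9 18
f 17 18 11
f 18 9 19
f 18 19 11
f 19 9 20
f 19 20 11
f 20 9 21
f 20 21 11
f 21 9 22
f 21 22 11
f 22 9 10
f 22 10 11
f 24 23 27
f 24 27 25
f 25 27 28
f 25 28 26
f 27 23 29
f 27 29 28
f 28 29 30
f 28 30 26
f 29 23 31
f 29 31 30
f 30 31 32
f 30 32 26
f 31 23 33
f 31 33 32
f 32 33 34
f 32 34 26
f 33 23 35
f 33 35 34
f 34 35 36
f 34 36 26
f 35 23 37
f 35 37 36
f 36 37 38
f 36 38 26
f 37 23 39
f 37 39 38
f 38 39 40
f 38 40 26
f 39 23 41
f 39 41 40
f 40 41 42
f 40 42 26
f 41 23 43
f 41 43 42
f 42 43 44
f 42 44 26
f 43 23 45
f 43 45 44
f 44 45 46
f 44 46 26
f 45 23 47
f 45 47 46
f 46 47 48
f 46 48 26
f 47 23 49
f 47 49 48
f 48 49 50
f 48 50 26
f 49 23 51
f 49 51 50
f 50 51 52
f 50 52 26
f 51 23 53
f 51 53 52
f 52 53 54
f 52 54 26
f 53 23 24
f 53 24 54
f 54 24 25
f 54 25 26



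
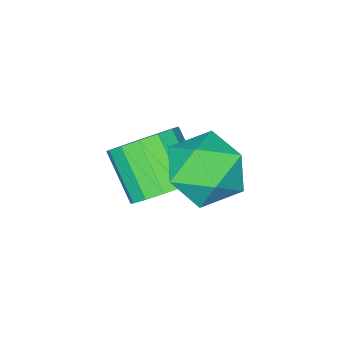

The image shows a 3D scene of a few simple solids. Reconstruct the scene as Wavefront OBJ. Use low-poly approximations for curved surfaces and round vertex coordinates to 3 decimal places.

v 3.505 2.612 -0.382
v 4.348 2.784 0.02
v 4.078 1.62 1.084
v 3.235 1.448 0.682
v 4.032 3.075 0.259
v 3.762 1.911 1.322
v 3.574 3.242 0.326
v 3.304 2.078 1.389
v 3.098 3.241 0.203
v 2.828 2.076 1.267
v 2.731 3.071 -0.076
v 2.461 1.906 0.987
v 2.571 2.778 -0.438
v 2.301 1.613 0.626
v 2.662 2.44 -0.784
v 2.392 1.276 0.28
v 2.978 2.149 -1.022
v 2.708 0.985 0.041
v 3.436 1.982 -1.089
v 3.166 0.818 -0.026
v 3.912 1.984 -0.967
v 3.642 0.819 0.097
v 4.279 2.154 -0.687
v 4.009 0.989 0.376
v 4.439 2.447 -0.326
v 4.169 1.282 0.738
v 3.121 4.819 1.07
v 3.973 4.753 1.785
v 2.927 3.027 1.135
v 3.779 2.961 1.85
v 2.817 3.424 2.171
v 2.937 4.531 2.131
v 3.963 3.249 0.789
v 4.083 4.356 0.749
v 4.493 3.782 1.612
v 3.785 3.89 2.466
v 3.115 3.89 0.454
v 2.407 3.998 1.308
f 2 1 5
f 2 5 3
f 3 5 6
f 3 6 4
f 5 1 7
f 5 7 6
f 6 7 8
f 6 8 4
f 7 1 9
f 7 9 8
f 8 9 10
f 8 10 4
f 9 1 11
f 9 11 10
f 10 11 12
f 10 12 4
f 11 1 13
f 11 13 12
f 12 13 14
f 12 14 4
f 13 1 15
f 13 15 14
f 14 15 16
f 14 16 4
f 15 1 17
f 15 17 16
f 16 17 18
f 16 18 4
f 17 1 19
f 17 19 18
f 18 19 20
f 18 20 4
f 19 1 21
f 19 21 20
f 20 21 22
f 20 22 4
f 21 1 23
f 21 23 22
f 22 23 24
f 22 24 4
f 23 1 25
f 23 25 24
f 24 25 26
f 24 26 4
f 25 1 2
f 25 2 26
f 26 2 3
f 26 3 4
f 27 38 32
f 27 32 28
f 27 28 34
f 27 34 37
f 27 37 38
f 28 32 36
f 32 38 31
f 38 37 29
f 37 34 33
f 34 28 35
f 30 36 31
f 30 31 29
f 30 29 33
f 30 33 35
f 30 35 36
f 31 36 32
f 29 31 38
f 33 29 37
f 35 33 34
f 36 35 28



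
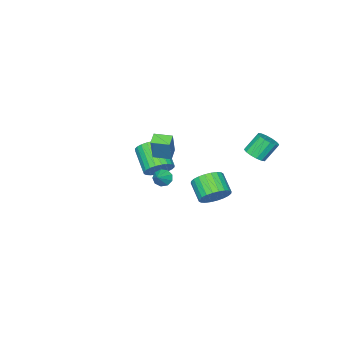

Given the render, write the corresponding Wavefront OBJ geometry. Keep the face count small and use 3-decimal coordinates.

v -0.79 -2.753 -0.849
v -0.27 -2.441 0.761
v -1.34 -1.755 -0.865
v -0.82 -1.442 0.745
v -0.1 -2.378 -1.145
v 0.42 -2.065 0.465
v -0.65 -1.379 -1.161
v -0.13 -1.067 0.449
v 3.311 1.529 0.441
v 3.611 1.666 -0.061
v 4.109 1.831 0.999
v 3.397 1.992 0.068
v 3.143 2.101 0.371
v 2.968 1.943 0.707
v 2.953 1.591 0.918
v 3.106 1.211 0.906
v 3.354 0.979 0.676
v 3.583 1.005 0.336
v 3.684 1.276 0.045
v 1.052 3.47 -1.389
v 1.934 3.044 -1.397
v 1.431 1.985 -0.579
v 0.548 2.41 -0.571
v 1.963 3.269 -1.088
v 1.459 2.209 -0.271
v 1.852 3.524 -0.826
v 1.349 2.464 -0.008
v 1.62 3.771 -0.649
v 1.116 2.711 0.169
v 1.301 3.972 -0.585
v 0.797 2.912 0.233
v 0.944 4.096 -0.643
v 0.441 3.037 0.175
v 0.604 4.126 -0.815
v 0.1 3.066 0.003
v 0.331 4.055 -1.074
v -0.172 2.995 -0.256
v 0.169 3.895 -1.381
v -0.334 2.836 -0.563
v 0.141 3.671 -1.689
v -0.363 2.611 -0.872
v 0.251 3.416 -1.952
v -0.252 2.356 -1.134
v 0.484 3.169 -2.129
v -0.02 2.109 -1.311
v 0.803 2.968 -2.193
v 0.299 1.908 -1.375
v 1.159 2.843 -2.135
v 0.656 1.784 -1.317
v 1.5 2.814 -1.963
v 0.996 1.754 -1.145
v 1.772 2.885 -1.704
v 1.269 1.825 -0.886
v -2.326 3.519 0.51
v -1.705 3.733 0.851
v -2.453 4.115 1.971
v -3.074 3.901 1.63
v -1.828 4.044 0.663
v -2.575 4.426 1.784
v -2.084 4.214 0.435
v -2.831 4.596 1.555
v -2.404 4.198 0.226
v -3.152 4.58 1.346
v -2.704 4 0.093
v -3.452 4.382 1.214
v -2.903 3.673 0.073
v -3.65 4.055 1.193
v -2.947 3.305 0.169
v -3.695 3.687 1.289
v -2.825 2.994 0.356
v -3.572 3.376 1.477
v -2.569 2.824 0.585
v -3.316 3.206 1.705
v -2.248 2.84 0.794
v -2.996 3.222 1.914
v -1.948 3.038 0.926
v -2.696 3.42 2.047
v -1.75 3.365 0.947
v -2.497 3.747 2.067
v -1.373 -3.039 -3.152
v -0.569 -3.025 -2.609
v -1.303 -4.426 -1.485
v -2.107 -4.441 -2.028
v -0.784 -2.769 -2.43
v -1.518 -4.17 -1.307
v -1.088 -2.555 -2.361
v -1.822 -3.956 -1.238
v -1.436 -2.414 -2.413
v -2.169 -3.815 -1.289
v -1.774 -2.369 -2.577
v -2.507 -3.77 -1.453
v -2.051 -2.425 -2.828
v -2.784 -3.826 -1.705
v -2.225 -2.575 -3.129
v -2.958 -3.976 -2.006
v -2.269 -2.796 -3.433
v -3.003 -4.197 -2.31
v -2.177 -3.054 -3.695
v -2.911 -4.455 -2.571
v -1.962 -3.31 -3.873
v -2.696 -4.711 -2.75
v -1.658 -3.524 -3.942
v -2.392 -4.925 -2.819
v -1.311 -3.665 -3.891
v -2.044 -5.066 -2.767
v -0.973 -3.71 -3.727
v -1.706 -5.111 -2.603
v -0.696 -3.654 -3.475
v -1.429 -5.055 -2.352
v -0.522 -3.504 -3.174
v -1.255 -4.905 -2.051
v -0.477 -3.283 -2.87
v -1.211 -4.684 -1.747
f 2 4 1
f 5 2 1
f 1 4 3
f 3 5 1
f 2 8 4
f 6 2 5
f 6 8 2
f 4 8 3
f 7 5 3
f 3 8 7
f 7 6 5
f 8 6 7
f 10 9 12
f 10 12 11
f 12 9 13
f 12 13 11
f 13 9 14
f 13 14 11
f 14 9 15
f 14 15 11
f 15 9 16
f 15 16 11
f 16 9 17
f 16 17 11
f 17 9 18
f 17 18 11
f 18 9 19
f 18 19 11
f 19 9 10
f 19 10 11
f 21 20 24
f 21 24 22
f 22 24 25
f 22 25 23
f 24 20 26
f 24 26 25
f 25 26 27
f 25 27 23
f 26 20 28
f 26 28 27
f 27 28 29
f 27 29 23
f 28 20 30
f 28 30 29
f 29 30 31
f 29 31 23
f 30 20 32
f 30 32 31
f 31 32 33
f 31 33 23
f 32 20 34
f 32 34 33
f 33 34 35
f 33 35 23
f 34 20 36
f 34 36 35
f 35 36 37
f 35 37 23
f 36 20 38
f 36 38 37
f 37 38 39
f 37 39 23
f 38 20 40
f 38 40 39
f 39 40 41
f 39 41 23
f 40 20 42
f 40 42 41
f 41 42 43
f 41 43 23
f 42 20 44
f 42 44 43
f 43 44 45
f 43 45 23
f 44 20 46
f 44 46 45
f 45 46 47
f 45 47 23
f 46 20 48
f 46 48 47
f 47 48 49
f 47 49 23
f 48 20 50
f 48 50 49
f 49 50 51
f 49 51 23
f 50 20 52
f 50 52 51
f 51 52 53
f 51 53 23
f 52 20 21
f 52 21 53
f 53 21 22
f 53 22 23
f 55 54 58
f 55 58 56
f 56 58 59
f 56 59 57
f 58 54 60
f 58 60 59
f 59 60 61
f 59 61 57
f 60 54 62
f 60 62 61
f 61 62 63
f 61 63 57
f 62 54 64
f 62 64 63
f 63 64 65
f 63 65 57
f 64 54 66
f 64 66 65
f 65 66 67
f 65 67 57
f 66 54 68
f 66 68 67
f 67 68 69
f 67 69 57
f 68 54 70
f 68 70 69
f 69 70 71
f 69 71 57
f 70 54 72
f 70 72 71
f 71 72 73
f 71 73 57
f 72 54 74
f 72 74 73
f 73 74 75
f 73 75 57
f 74 54 76
f 74 76 75
f 75 76 77
f 75 77 57
f 76 54 78
f 76 78 77
f 77 78 79
f 77 79 57
f 78 54 55
f 78 55 79
f 79 55 56
f 79 56 57
f 81 80 84
f 81 84 82
f 82 84 85
f 82 85 83
f 84 80 86
f 84 86 85
f 85 86 87
f 85 87 83
f 86 80 88
f 86 88 87
f 87 88 89
f 87 89 83
f 88 80 90
f 88 90 89
f 89 90 91
f 89 91 83
f 90 80 92
f 90 92 91
f 91 92 93
f 91 93 83
f 92 80 94
f 92 94 93
f 93 94 95
f 93 95 83
f 94 80 96
f 94 96 95
f 95 96 97
f 95 97 83
f 96 80 98
f 96 98 97
f 97 98 99
f 97 99 83
f 98 80 100
f 98 100 99
f 99 100 101
f 99 101 83
f 100 80 102
f 100 102 101
f 101 102 103
f 101 103 83
f 102 80 104
f 102 104 103
f 103 104 105
f 103 105 83
f 104 80 106
f 104 106 105
f 105 106 107
f 105 107 83
f 106 80 108
f 106 108 107
f 107 108 109
f 107 109 83
f 108 80 110
f 108 110 109
f 109 110 111
f 109 111 83
f 110 80 112
f 110 112 111
f 111 112 113
f 111 113 83
f 112 80 81
f 112 81 113
f 113 81 82
f 113 82 83



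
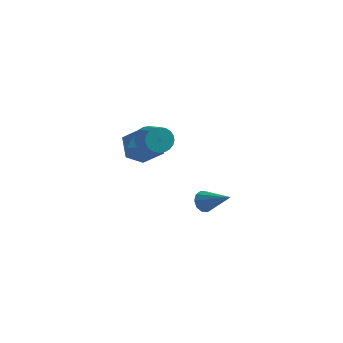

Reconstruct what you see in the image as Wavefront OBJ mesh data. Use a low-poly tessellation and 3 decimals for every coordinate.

v -4.144 3.119 -2.698
v -3.045 3.3 -2.427
v -4.075 1.46 -1.873
v -2.976 1.641 -1.602
v -3.8 2.255 -1.094
v -3.843 3.28 -1.604
v -3.277 1.48 -2.696
v -3.32 2.505 -3.206
v -2.509 2.287 -2.425
v -2.833 2.766 -1.436
v -4.287 1.994 -2.864
v -4.611 2.473 -1.875
v -2.773 0.794 -0.503
v -2.446 1.344 -0.193
v -1.66 0.535 0.412
v -1.987 -0.014 0.103
v -2.645 1.288 -0.009
v -1.86 0.479 0.597
v -2.864 1.158 0.1
v -2.078 0.349 0.706
v -3.069 0.972 0.118
v -2.283 0.163 0.723
v -3.228 0.759 0.041
v -2.443 -0.05 0.646
v -3.319 0.552 -0.119
v -2.533 -0.257 0.487
v -3.326 0.381 -0.337
v -2.54 -0.428 0.268
v -3.249 0.274 -0.581
v -2.463 -0.535 0.025
v -3.1 0.245 -0.812
v -2.314 -0.564 -0.207
v -2.9 0.301 -0.997
v -2.115 -0.508 -0.391
v -2.682 0.431 -1.106
v -1.896 -0.378 -0.5
v -2.477 0.617 -1.123
v -1.691 -0.192 -0.518
v -2.317 0.83 -1.046
v -1.532 0.021 -0.441
v -2.227 1.037 -0.887
v -1.441 0.228 -0.281
v -2.22 1.208 -0.668
v -1.434 0.399 -0.063
v -2.297 1.315 -0.425
v -1.511 0.506 0.181
v 1.129 -3.634 -0.834
v 1.357 -3.881 -1.295
v 2.411 -4.106 0.054
v 1.471 -3.548 -1.282
v 1.454 -3.248 -1.098
v 1.313 -3.095 -0.814
v 1.101 -3.149 -0.537
v 0.9 -3.388 -0.374
v 0.787 -3.721 -0.387
v 0.804 -4.021 -0.57
v 0.945 -4.174 -0.855
v 1.156 -4.12 -1.131
f 1 12 6
f 1 6 2
f 1 2 8
f 1 8 11
f 1 11 12
f 2 6 10
f 6 12 5
f 12 11 3
f 11 8 7
f 8 2 9
f 4 10 5
f 4 5 3
f 4 3 7
f 4 7 9
f 4 9 10
f 5 10 6
f 3 5 12
f 7 3 11
f 9 7 8
f 10 9 2
f 14 13 17
f 14 17 15
f 15 17 18
f 15 18 16
f 17 13 19
f 17 19 18
f 18 19 20
f 18 20 16
f 19 13 21
f 19 21 20
f 20 21 22
f 20 22 16
f 21 13 23
f 21 23 22
f 22 23 24
f 22 24 16
f 23 13 25
f 23 25 24
f 24 25 26
f 24 26 16
f 25 13 27
f 25 27 26
f 26 27 28
f 26 28 16
f 27 13 29
f 27 29 28
f 28 29 30
f 28 30 16
f 29 13 31
f 29 31 30
f 30 31 32
f 30 32 16
f 31 13 33
f 31 33 32
f 32 33 34
f 32 34 16
f 33 13 35
f 33 35 34
f 34 35 36
f 34 36 16
f 35 13 37
f 35 37 36
f 36 37 38
f 36 38 16
f 37 13 39
f 37 39 38
f 38 39 40
f 38 40 16
f 39 13 41
f 39 41 40
f 40 41 42
f 40 42 16
f 41 13 43
f 41 43 42
f 42 43 44
f 42 44 16
f 43 13 45
f 43 45 44
f 44 45 46
f 44 46 16
f 45 13 14
f 45 14 46
f 46 14 15
f 46 15 16
f 48 47 50
f 48 50 49
f 50 47 51
f 50 51 49
f 51 47 52
f 51 52 49
f 52 47 53
f 52 53 49
f 53 47 54
f 53 54 49
f 54 47 55
f 54 55 49
f 55 47 56
f 55 56 49
f 56 47 57
f 56 57 49
f 57 47 58
f 57 58 49
f 58 47 48
f 58 48 49



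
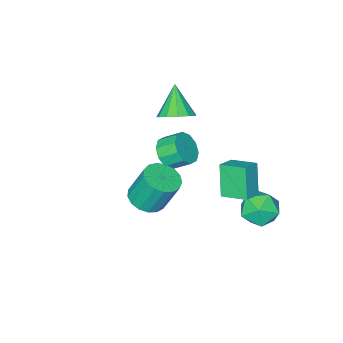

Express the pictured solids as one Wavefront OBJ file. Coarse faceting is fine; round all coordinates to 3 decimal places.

v -2.049 2.285 -1.256
v -2.546 1.59 0.385
v -2.524 3.583 -0.849
v -3.021 2.887 0.791
v -1.099 2.513 -0.871
v -1.596 1.817 0.769
v -1.574 3.81 -0.465
v -2.071 3.115 1.176
v -3.375 4.104 -1.512
v -2.757 4.475 -2.363
v -1.903 3.385 -0.757
v -1.285 3.756 -1.608
v -1.727 4.479 -0.883
v -2.637 4.923 -1.35
v -2.023 2.937 -1.77
v -2.933 3.381 -2.237
v -1.922 3.754 -2.522
v -1.739 4.706 -1.974
v -2.921 3.154 -1.146
v -2.738 4.106 -0.598
v 1.583 1.826 3.612
v 2.183 1.697 4.256
v 1.677 2.426 4.873
v 1.077 2.554 4.228
v 2.367 2.101 3.931
v 1.861 2.829 4.547
v 2.252 2.399 3.483
v 1.746 3.127 4.1
v 1.881 2.478 3.085
v 1.375 3.207 3.701
v 1.396 2.309 2.888
v 0.89 3.037 3.504
v 0.983 1.954 2.967
v 0.477 2.683 3.584
v 0.799 1.551 3.293
v 0.293 2.279 3.909
v 0.914 1.253 3.74
v 0.408 1.981 4.357
v 1.285 1.173 4.139
v 0.779 1.902 4.755
v 1.77 1.343 4.336
v 1.264 2.071 4.952
v 3.241 2.301 1.64
v 3.748 1.594 2.023
v 3.327 2.233 3.762
v 2.819 2.939 3.38
v 4.05 1.93 1.972
v 3.629 2.569 3.712
v 4.167 2.351 1.846
v 3.746 2.99 3.585
v 4.071 2.761 1.673
v 3.65 3.399 3.412
v 3.785 3.065 1.492
v 3.364 3.703 3.231
v 3.375 3.194 1.345
v 2.954 3.832 3.084
v 2.933 3.118 1.266
v 2.512 3.757 3.005
v 2.562 2.855 1.273
v 2.141 3.494 3.012
v 2.347 2.465 1.364
v 1.926 3.104 3.103
v 2.336 2.038 1.518
v 1.915 2.676 3.257
v 2.532 1.671 1.7
v 2.111 2.309 3.44
v 2.891 1.448 1.869
v 2.47 2.086 3.608
v 3.33 1.42 1.985
v 2.908 2.059 3.724
v -2.095 -1.938 1.545
v -1.669 -1.338 2.192
v -2.825 -2.942 2.955
v -2.167 -1.124 2.086
v -2.642 -1.169 1.808
v -2.943 -1.458 1.447
v -2.975 -1.899 1.116
v -2.727 -2.352 0.921
v -2.278 -2.674 0.925
v -1.771 -2.762 1.125
v -1.367 -2.588 1.458
v -1.193 -2.208 1.819
v -1.306 -1.742 2.093
f 2 4 1
f 5 2 1
f 1 4 3
f 3 5 1
f 2 8 4
f 6 2 5
f 6 8 2
f 4 8 3
f 7 5 3
f 3 8 7
f 7 6 5
f 8 6 7
f 9 20 14
f 9 14 10
f 9 10 16
f 9 16 19
f 9 19 20
f 10 14 18
f 14 20 13
f 20 19 11
f 19 16 15
f 16 10 17
f 12 18 13
f 12 13 11
f 12 11 15
f 12 15 17
f 12 17 18
f 13 18 14
f 11 13 20
f 15 11 19
f 17 15 16
f 18 17 10
f 22 21 25
f 22 25 23
f 23 25 26
f 23 26 24
f 25 21 27
f 25 27 26
f 26 27 28
f 26 28 24
f 27 21 29
f 27 29 28
f 28 29 30
f 28 30 24
f 29 21 31
f 29 31 30
f 30 31 32
f 30 32 24
f 31 21 33
f 31 33 32
f 32 33 34
f 32 34 24
f 33 21 35
f 33 35 34
f 34 35 36
f 34 36 24
f 35 21 37
f 35 37 36
f 36 37 38
f 36 38 24
f 37 21 39
f 37 39 38
f 38 39 40
f 38 40 24
f 39 21 41
f 39 41 40
f 40 41 42
f 40 42 24
f 41 21 22
f 41 22 42
f 42 22 23
f 42 23 24
f 44 43 47
f 44 47 45
f 45 47 48
f 45 48 46
f 47 43 49
f 47 49 48
f 48 49 50
f 48 50 46
f 49 43 51
f 49 51 50
f 50 51 52
f 50 52 46
f 51 43 53
f 51 53 52
f 52 53 54
f 52 54 46
f 53 43 55
f 53 55 54
f 54 55 56
f 54 56 46
f 55 43 57
f 55 57 56
f 56 57 58
f 56 58 46
f 57 43 59
f 57 59 58
f 58 59 60
f 58 60 46
f 59 43 61
f 59 61 60
f 60 61 62
f 60 62 46
f 61 43 63
f 61 63 62
f 62 63 64
f 62 64 46
f 63 43 65
f 63 65 64
f 64 65 66
f 64 66 46
f 65 43 67
f 65 67 66
f 66 67 68
f 66 68 46
f 67 43 69
f 67 69 68
f 68 69 70
f 68 70 46
f 69 43 44
f 69 44 70
f 70 44 45
f 70 45 46
f 72 71 74
f 72 74 73
f 74 71 75
f 74 75 73
f 75 71 76
f 75 76 73
f 76 71 77
f 76 77 73
f 77 71 78
f 77 78 73
f 78 71 79
f 78 79 73
f 79 71 80
f 79 80 73
f 80 71 81
f 80 81 73
f 81 71 82
f 81 82 73
f 82 71 83
f 82 83 73
f 83 71 72
f 83 72 73



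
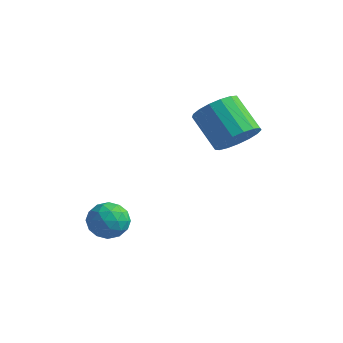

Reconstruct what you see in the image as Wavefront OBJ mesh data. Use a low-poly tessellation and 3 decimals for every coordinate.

v -1.944 -1.881 -3.662
v -1.414 -1.997 -4.158
v -1.546 -2.803 -3.022
v -1.016 -2.919 -3.518
v -0.995 -2.32 -3.091
v -1.241 -1.75 -3.487
v -1.719 -3.05 -3.693
v -1.965 -2.48 -4.089
v -1.274 -2.719 -4.178
v -0.827 -2.268 -3.806
v -2.133 -2.532 -3.374
v -1.686 -2.081 -3.002
v -1.714 -1.858 -3.966
v -1.246 -2.942 -3.214
v -1.234 -2.59 -2.963
v -0.922 -2.658 -3.255
v -1.613 -1.713 -3.571
v -1.301 -1.781 -3.863
v -1.055 -1.971 -3.236
v -1.659 -3.019 -3.317
v -1.347 -3.087 -3.609
v -2.038 -2.142 -3.925
v -1.726 -2.21 -4.217
v -1.905 -2.829 -3.944
v -1.32 -2.351 -4.27
v -1.086 -2.893 -3.894
v -1.499 -2.97 -3.996
v -1.644 -2.635 -4.229
v -1.057 -2.086 -4.051
v -0.823 -2.628 -3.675
v -0.812 -2.275 -3.424
v -0.956 -1.94 -3.656
v -0.975 -2.51 -4.063
v -2.137 -2.172 -3.505
v -1.903 -2.714 -3.129
v -2.004 -2.86 -3.524
v -2.148 -2.525 -3.756
v -1.874 -1.907 -3.286
v -1.64 -2.449 -2.91
v -1.316 -2.165 -2.951
v -1.461 -1.83 -3.184
v -1.985 -2.29 -3.117
v 1.086 0.952 -0.683
v 1.624 0.989 -0.052
v 0.512 1.344 0.874
v -0.026 1.308 0.243
v 1.621 1.359 -0.197
v 0.51 1.714 0.73
v 1.496 1.636 -0.453
v 0.385 1.991 0.474
v 1.278 1.756 -0.762
v 0.166 2.112 0.165
v 1.015 1.692 -1.053
v -0.097 2.048 -0.126
v 0.768 1.459 -1.259
v -0.343 1.814 -0.332
v 0.594 1.109 -1.333
v -0.517 1.465 -0.407
v 0.533 0.724 -1.259
v -0.578 1.08 -0.332
v 0.598 0.391 -1.052
v -0.513 0.746 -0.126
v 0.775 0.186 -0.761
v -0.336 0.542 0.165
v 1.024 0.157 -0.453
v -0.088 0.513 0.474
v 1.286 0.31 -0.197
v 0.174 0.666 0.73
v 1.502 0.61 -0.052
v 0.391 0.966 0.874
f 1 38 17
f 38 12 41
f 17 41 6
f 38 41 17
f 1 17 13
f 17 6 18
f 13 18 2
f 17 18 13
f 1 13 22
f 13 2 23
f 22 23 8
f 13 23 22
f 1 22 34
f 22 8 37
f 34 37 11
f 22 37 34
f 1 34 38
f 34 11 42
f 38 42 12
f 34 42 38
f 2 18 29
f 18 6 32
f 29 32 10
f 18 32 29
f 6 41 19
f 41 12 40
f 19 40 5
f 41 40 19
f 12 42 39
f 42 11 35
f 39 35 3
f 42 35 39
f 11 37 36
f 37 8 24
f 36 24 7
f 37 24 36
f 8 23 28
f 23 2 25
f 28 25 9
f 23 25 28
f 4 30 16
f 30 10 31
f 16 31 5
f 30 31 16
f 4 16 14
f 16 5 15
f 14 15 3
f 16 15 14
f 4 14 21
f 14 3 20
f 21 20 7
f 14 20 21
f 4 21 26
f 21 7 27
f 26 27 9
f 21 27 26
f 4 26 30
f 26 9 33
f 30 33 10
f 26 33 30
f 5 31 19
f 31 10 32
f 19 32 6
f 31 32 19
f 3 15 39
f 15 5 40
f 39 40 12
f 15 40 39
f 7 20 36
f 20 3 35
f 36 35 11
f 20 35 36
f 9 27 28
f 27 7 24
f 28 24 8
f 27 24 28
f 10 33 29
f 33 9 25
f 29 25 2
f 33 25 29
f 44 43 47
f 44 47 45
f 45 47 48
f 45 48 46
f 47 43 49
f 47 49 48
f 48 49 50
f 48 50 46
f 49 43 51
f 49 51 50
f 50 51 52
f 50 52 46
f 51 43 53
f 51 53 52
f 52 53 54
f 52 54 46
f 53 43 55
f 53 55 54
f 54 55 56
f 54 56 46
f 55 43 57
f 55 57 56
f 56 57 58
f 56 58 46
f 57 43 59
f 57 59 58
f 58 59 60
f 58 60 46
f 59 43 61
f 59 61 60
f 60 61 62
f 60 62 46
f 61 43 63
f 61 63 62
f 62 63 64
f 62 64 46
f 63 43 65
f 63 65 64
f 64 65 66
f 64 66 46
f 65 43 67
f 65 67 66
f 66 67 68
f 66 68 46
f 67 43 69
f 67 69 68
f 68 69 70
f 68 70 46
f 69 43 44
f 69 44 70
f 70 44 45
f 70 45 46



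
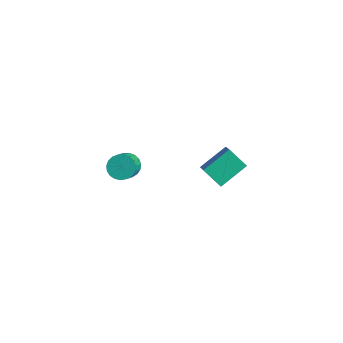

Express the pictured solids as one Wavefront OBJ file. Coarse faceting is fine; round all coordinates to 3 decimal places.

v -2.96 -2.435 2.34
v -2.339 -2.602 1.848
v -1.498 -3.833 3.328
v -2.12 -3.665 3.82
v -2.228 -2.329 2.012
v -1.387 -3.56 3.491
v -2.243 -2.075 2.232
v -1.402 -3.306 3.711
v -2.382 -1.883 2.471
v -1.541 -3.113 3.95
v -2.621 -1.786 2.687
v -1.781 -3.017 4.167
v -2.919 -1.801 2.844
v -2.078 -3.032 4.323
v -3.224 -1.926 2.913
v -2.383 -3.157 4.393
v -3.484 -2.139 2.883
v -2.643 -3.37 4.363
v -3.652 -2.403 2.76
v -2.812 -3.634 4.239
v -3.702 -2.672 2.564
v -2.861 -3.903 4.043
v -3.623 -2.901 2.329
v -2.782 -4.131 3.809
v -3.429 -3.048 2.096
v -2.589 -4.279 3.576
v -3.155 -3.09 1.906
v -2.314 -4.321 3.385
v -2.847 -3.018 1.79
v -2.006 -4.249 3.27
v -2.558 -2.846 1.77
v -1.717 -4.076 3.249
v -1.635 2.382 -0.972
v -1.267 4.151 -0.048
v -2.582 3.116 -2.002
v -2.214 4.886 -1.078
v -0.466 2.614 -1.882
v -0.098 4.384 -0.958
v -1.413 3.349 -2.912
v -1.045 5.118 -1.988
f 2 1 5
f 2 5 3
f 3 5 6
f 3 6 4
f 5 1 7
f 5 7 6
f 6 7 8
f 6 8 4
f 7 1 9
f 7 9 8
f 8 9 10
f 8 10 4
f 9 1 11
f 9 11 10
f 10 11 12
f 10 12 4
f 11 1 13
f 11 13 12
f 12 13 14
f 12 14 4
f 13 1 15
f 13 15 14
f 14 15 16
f 14 16 4
f 15 1 17
f 15 17 16
f 16 17 18
f 16 18 4
f 17 1 19
f 17 19 18
f 18 19 20
f 18 20 4
f 19 1 21
f 19 21 20
f 20 21 22
f 20 22 4
f 21 1 23
f 21 23 22
f 22 23 24
f 22 24 4
f 23 1 25
f 23 25 24
f 24 25 26
f 24 26 4
f 25 1 27
f 25 27 26
f 26 27 28
f 26 28 4
f 27 1 29
f 27 29 28
f 28 29 30
f 28 30 4
f 29 1 31
f 29 31 30
f 30 31 32
f 30 32 4
f 31 1 2
f 31 2 32
f 32 2 3
f 32 3 4
f 34 36 33
f 37 34 33
f 33 36 35
f 35 37 33
f 34 40 36
f 38 34 37
f 38 40 34
f 36 40 35
f 39 37 35
f 35 40 39
f 39 38 37
f 40 38 39



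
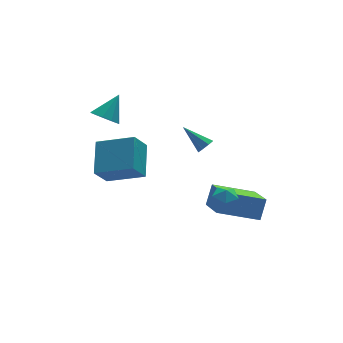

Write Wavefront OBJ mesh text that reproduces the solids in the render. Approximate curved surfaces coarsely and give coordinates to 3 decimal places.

v -1.131 -3.579 0.077
v -0.635 -2.999 0.157
v -0.365 -4.121 -0.737
v 0.131 -3.541 -0.657
v 0.016 -4.03 -0.077
v -0.457 -3.695 0.426
v -0.543 -3.425 -1.006
v -1.016 -3.09 -0.503
v -0.272 -2.903 -0.513
v 0.074 -3.277 0.061
v -1.074 -3.843 -0.641
v -0.728 -4.217 -0.067
v 1.094 2.741 -1.262
v 1.437 2.626 -0.861
v 0.286 3.759 -0.278
v 1.563 2.947 -1.089
v 1.414 3.147 -1.418
v 1.078 3.11 -1.656
v 0.752 2.857 -1.663
v 0.626 2.536 -1.435
v 0.774 2.336 -1.106
v 1.11 2.373 -0.868
v -3.907 -0.585 0.694
v -3.271 0.955 1.745
v -5.474 0.537 -0.003
v -4.838 2.078 1.047
v -3.142 -0.178 -0.367
v -2.506 1.363 0.683
v -4.709 0.945 -1.065
v -4.073 2.485 -0.014
v 1.512 -3.177 -2.662
v -0.499 -2.606 -1.977
v 1.761 -1.251 -3.537
v -0.25 -0.68 -2.852
v 1.99 -2.76 -1.608
v -0.021 -2.189 -0.923
v 2.239 -0.834 -2.483
v 0.228 -0.263 -1.798
v -4.235 2.47 2.342
v -3.792 1.831 2.281
v -3.305 3.01 3.458
v -3.619 2.162 1.977
v -3.681 2.611 1.812
v -3.955 3.006 1.849
v -4.336 3.196 2.075
v -4.679 3.109 2.403
v -4.852 2.778 2.707
v -4.79 2.329 2.873
v -4.516 1.934 2.835
v -4.134 1.744 2.609
f 1 12 6
f 1 6 2
f 1 2 8
f 1 8 11
f 1 11 12
f 2 6 10
f 6 12 5
f 12 11 3
f 11 8 7
f 8 2 9
f 4 10 5
f 4 5 3
f 4 3 7
f 4 7 9
f 4 9 10
f 5 10 6
f 3 5 12
f 7 3 11
f 9 7 8
f 10 9 2
f 14 13 16
f 14 16 15
f 16 13 17
f 16 17 15
f 17 13 18
f 17 18 15
f 18 13 19
f 18 19 15
f 19 13 20
f 19 20 15
f 20 13 21
f 20 21 15
f 21 13 22
f 21 22 15
f 22 13 14
f 22 14 15
f 24 26 23
f 27 24 23
f 23 26 25
f 25 27 23
f 24 30 26
f 28 24 27
f 28 30 24
f 26 30 25
f 29 27 25
f 25 30 29
f 29 28 27
f 30 28 29
f 32 34 31
f 35 32 31
f 31 34 33
f 33 35 31
f 32 38 34
f 36 32 35
f 36 38 32
f 34 38 33
f 37 35 33
f 33 38 37
f 37 36 35
f 38 36 37
f 40 39 42
f 40 42 41
f 42 39 43
f 42 43 41
f 43 39 44
f 43 44 41
f 44 39 45
f 44 45 41
f 45 39 46
f 45 46 41
f 46 39 47
f 46 47 41
f 47 39 48
f 47 48 41
f 48 39 49
f 48 49 41
f 49 39 50
f 49 50 41
f 50 39 40
f 50 40 41



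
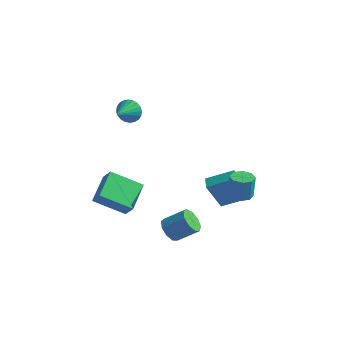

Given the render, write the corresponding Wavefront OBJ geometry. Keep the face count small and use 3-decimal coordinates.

v 0.354 2.481 -5.036
v -0.175 1.722 -3.151
v 1.727 3.36 -4.297
v 1.198 2.601 -2.412
v 0.862 1.799 -5.168
v 0.333 1.04 -3.283
v 2.235 2.678 -4.429
v 1.706 1.919 -2.544
v -3.818 -0.547 2.445
v -3.309 -0.728 1.842
v -3.702 -1.853 2.935
v -3.108 -0.627 2.064
v -3.015 -0.514 2.344
v -3.045 -0.405 2.639
v -3.192 -0.318 2.905
v -3.434 -0.266 3.101
v -3.735 -0.257 3.197
v -4.049 -0.292 3.178
v -4.327 -0.366 3.048
v -4.528 -0.467 2.826
v -4.621 -0.58 2.546
v -4.592 -0.689 2.25
v -4.444 -0.775 1.985
v -4.202 -0.827 1.789
v -3.901 -0.837 1.693
v -3.587 -0.802 1.711
v 0.939 -3.515 -3.81
v 1.483 -4.052 -4.107
v 2.545 -3.462 -3.226
v 2.001 -2.925 -2.93
v 1.484 -3.586 -4.419
v 2.545 -2.997 -3.539
v 1.229 -3.087 -4.447
v 2.291 -2.497 -3.566
v 0.839 -2.788 -4.176
v 1.901 -2.198 -3.296
v 0.496 -2.829 -3.735
v 1.558 -2.239 -2.854
v 0.36 -3.191 -3.328
v 1.422 -2.601 -2.448
v 0.495 -3.705 -3.147
v 1.557 -3.115 -2.267
v 0.838 -4.129 -3.277
v 1.9 -3.54 -2.396
v 1.228 -4.266 -3.655
v 2.29 -3.677 -2.775
v 3.204 0.071 -2.158
v 3.593 -0.534 -2.131
v 3.646 -0.436 -0.676
v 3.256 0.169 -0.702
v 3.907 -0.082 -2.173
v 3.96 0.016 -0.717
v 3.808 0.459 -2.206
v 3.861 0.557 -0.75
v 3.355 0.773 -2.211
v 3.408 0.871 -0.755
v 2.814 0.676 -2.184
v 2.867 0.774 -0.729
v 2.5 0.224 -2.143
v 2.553 0.322 -0.687
v 2.599 -0.317 -2.11
v 2.652 -0.219 -0.654
v 3.052 -0.631 -2.105
v 3.105 -0.533 -0.649
v -4.909 -2.719 -4.307
v -5.389 -0.992 -3.49
v -3.279 -1.769 -5.359
v -3.759 -0.041 -4.541
v -4.221 -2.939 -3.439
v -4.701 -1.211 -2.621
v -2.591 -1.988 -4.49
v -3.071 -0.261 -3.673
f 2 4 1
f 5 2 1
f 1 4 3
f 3 5 1
f 2 8 4
f 6 2 5
f 6 8 2
f 4 8 3
f 7 5 3
f 3 8 7
f 7 6 5
f 8 6 7
f 10 9 12
f 10 12 11
f 12 9 13
f 12 13 11
f 13 9 14
f 13 14 11
f 14 9 15
f 14 15 11
f 15 9 16
f 15 16 11
f 16 9 17
f 16 17 11
f 17 9 18
f 17 18 11
f 18 9 19
f 18 19 11
f 19 9 20
f 19 20 11
f 20 9 21
f 20 21 11
f 21 9 22
f 21 22 11
f 22 9 23
f 22 23 11
f 23 9 24
f 23 24 11
f 24 9 25
f 24 25 11
f 25 9 26
f 25 26 11
f 26 9 10
f 26 10 11
f 28 27 31
f 28 31 29
f 29 31 32
f 29 32 30
f 31 27 33
f 31 33 32
f 32 33 34
f 32 34 30
f 33 27 35
f 33 35 34
f 34 35 36
f 34 36 30
f 35 27 37
f 35 37 36
f 36 37 38
f 36 38 30
f 37 27 39
f 37 39 38
f 38 39 40
f 38 40 30
f 39 27 41
f 39 41 40
f 40 41 42
f 40 42 30
f 41 27 43
f 41 43 42
f 42 43 44
f 42 44 30
f 43 27 45
f 43 45 44
f 44 45 46
f 44 46 30
f 45 27 28
f 45 28 46
f 46 28 29
f 46 29 30
f 48 47 51
f 48 51 49
f 49 51 52
f 49 52 50
f 51 47 53
f 51 53 52
f 52 53 54
f 52 54 50
f 53 47 55
f 53 55 54
f 54 55 56
f 54 56 50
f 55 47 57
f 55 57 56
f 56 57 58
f 56 58 50
f 57 47 59
f 57 59 58
f 58 59 60
f 58 60 50
f 59 47 61
f 59 61 60
f 60 61 62
f 60 62 50
f 61 47 63
f 61 63 62
f 62 63 64
f 62 64 50
f 63 47 48
f 63 48 64
f 64 48 49
f 64 49 50
f 66 68 65
f 69 66 65
f 65 68 67
f 67 69 65
f 66 72 68
f 70 66 69
f 70 72 66
f 68 72 67
f 71 69 67
f 67 72 71
f 71 70 69
f 72 70 71

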